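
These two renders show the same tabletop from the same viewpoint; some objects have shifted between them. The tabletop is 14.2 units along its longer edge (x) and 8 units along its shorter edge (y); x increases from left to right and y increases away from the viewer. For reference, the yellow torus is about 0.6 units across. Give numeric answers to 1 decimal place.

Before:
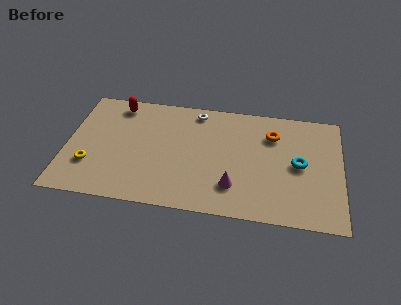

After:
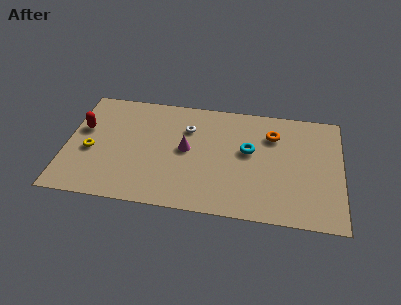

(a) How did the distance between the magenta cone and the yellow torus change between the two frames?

-2.4

The distance was about 7.4 in the first image and 5.0 in the second, so they moved 2.4 units closer together.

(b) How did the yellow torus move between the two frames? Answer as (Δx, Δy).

(0.0, 1.0)

The yellow torus started near (1.3, 2.4) and ended near (1.3, 3.4).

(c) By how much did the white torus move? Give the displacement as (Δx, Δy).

(-0.4, -1.3)

From the two frames, the white torus sits at roughly (6.6, 7.0) before and (6.2, 5.7) after.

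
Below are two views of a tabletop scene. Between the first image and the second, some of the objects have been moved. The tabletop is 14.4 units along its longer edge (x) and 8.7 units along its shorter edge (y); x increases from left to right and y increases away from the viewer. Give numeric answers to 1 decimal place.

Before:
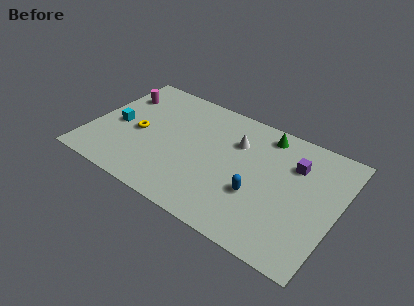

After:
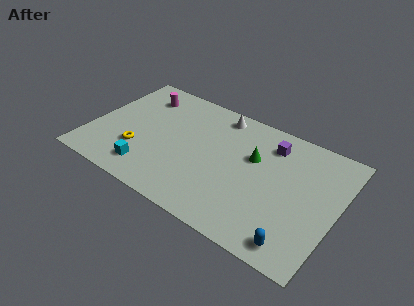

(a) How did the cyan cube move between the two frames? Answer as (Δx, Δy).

(2.3, -2.4)

The cyan cube started near (1.5, 4.0) and ended near (3.8, 1.6).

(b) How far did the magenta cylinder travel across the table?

1.3

The magenta cylinder moved from about (1.2, 6.4) to (2.4, 6.9), a distance of √(1.2² + 0.5²) ≈ 1.3.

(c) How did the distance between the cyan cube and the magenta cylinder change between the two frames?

+3.1

Before: roughly 2.4 units apart; after: 5.5. That's 3.1 units further apart.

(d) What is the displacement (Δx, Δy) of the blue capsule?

(2.6, -2.0)

The blue capsule started near (10.0, 3.1) and ended near (12.6, 1.1).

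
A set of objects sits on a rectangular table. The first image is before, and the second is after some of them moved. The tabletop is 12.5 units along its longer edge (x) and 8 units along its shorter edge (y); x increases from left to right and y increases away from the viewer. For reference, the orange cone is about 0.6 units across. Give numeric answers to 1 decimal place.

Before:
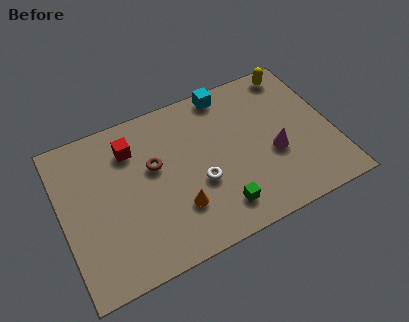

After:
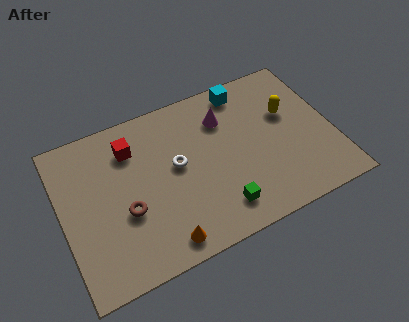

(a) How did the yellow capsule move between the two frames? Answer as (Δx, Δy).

(-0.6, -2.1)

The yellow capsule started near (11.2, 7.1) and ended near (10.6, 5.0).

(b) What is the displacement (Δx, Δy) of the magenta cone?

(-2.0, 2.7)

From the two frames, the magenta cone sits at roughly (9.7, 3.2) before and (7.7, 5.9) after.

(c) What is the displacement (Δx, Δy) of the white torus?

(-0.9, 1.3)

From the two frames, the white torus sits at roughly (6.2, 3.1) before and (5.3, 4.4) after.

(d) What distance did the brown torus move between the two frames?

2.3

From (4.3, 4.8) to (2.8, 3.1), the brown torus covered √(1.5² + 1.7²) ≈ 2.3 units.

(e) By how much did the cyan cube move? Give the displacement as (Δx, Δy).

(0.8, -0.2)

The cyan cube started near (8.0, 7.2) and ended near (8.8, 7.0).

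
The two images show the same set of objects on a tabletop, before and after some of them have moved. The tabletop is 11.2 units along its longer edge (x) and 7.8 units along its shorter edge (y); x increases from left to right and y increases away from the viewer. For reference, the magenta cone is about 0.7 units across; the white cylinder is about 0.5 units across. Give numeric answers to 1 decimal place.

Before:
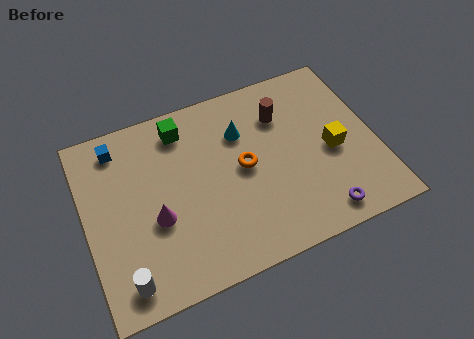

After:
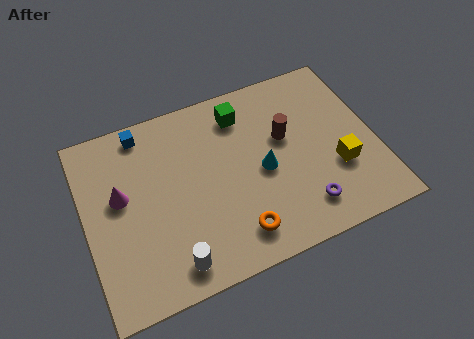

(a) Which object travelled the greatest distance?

the orange torus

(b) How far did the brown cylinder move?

1.0

The brown cylinder moved from about (7.8, 5.7) to (7.8, 4.7), a distance of √(0.0² + 1.0²) ≈ 1.0.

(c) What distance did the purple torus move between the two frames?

0.8

From (8.7, 1.0) to (8.1, 1.5), the purple torus covered √(0.6² + 0.5²) ≈ 0.8 units.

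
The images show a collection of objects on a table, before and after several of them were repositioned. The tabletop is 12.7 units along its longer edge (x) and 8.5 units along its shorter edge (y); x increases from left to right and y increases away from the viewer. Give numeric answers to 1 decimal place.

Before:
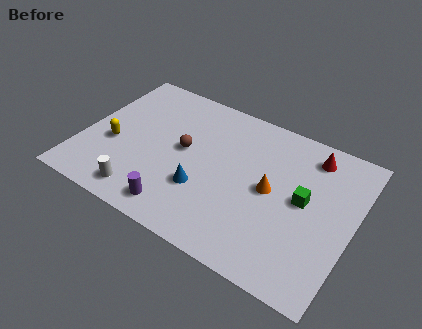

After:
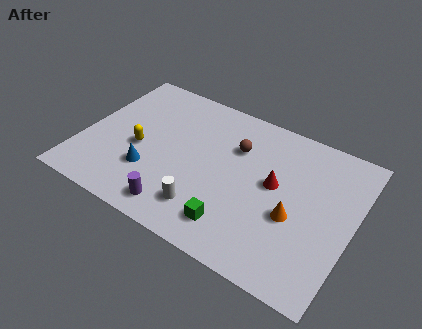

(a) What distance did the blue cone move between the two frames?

2.5

From (5.9, 2.8) to (3.4, 2.6), the blue cone covered √(2.5² + 0.2²) ≈ 2.5 units.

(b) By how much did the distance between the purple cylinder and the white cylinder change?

-0.4

They were about 1.7 units apart before and 1.3 after — 0.4 units closer together.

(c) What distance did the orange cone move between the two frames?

1.5

The orange cone moved from about (8.9, 4.3) to (10.1, 3.4), a distance of √(1.2² + 0.9²) ≈ 1.5.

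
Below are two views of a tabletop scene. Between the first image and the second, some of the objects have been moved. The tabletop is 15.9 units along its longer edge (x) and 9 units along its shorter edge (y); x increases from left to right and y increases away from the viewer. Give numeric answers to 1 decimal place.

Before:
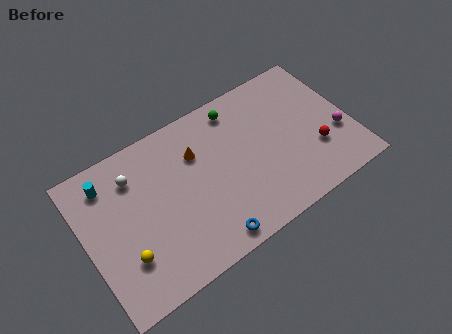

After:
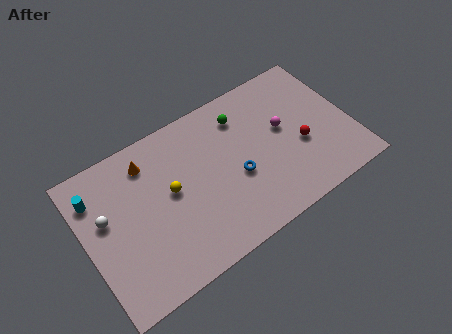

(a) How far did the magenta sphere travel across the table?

3.6

The magenta sphere moved from about (15.0, 3.2) to (12.0, 5.1), a distance of √(3.0² + 1.9²) ≈ 3.6.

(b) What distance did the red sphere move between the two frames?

1.1

The red sphere was near (13.6, 2.9) before and (12.8, 3.6) after, so it travelled √(0.8² + 0.7²) ≈ 1.1 units.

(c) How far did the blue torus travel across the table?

3.5

The blue torus moved from about (6.7, 1.0) to (8.9, 3.7), a distance of √(2.2² + 2.7²) ≈ 3.5.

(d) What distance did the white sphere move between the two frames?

2.4

The white sphere was near (3.2, 6.9) before and (1.3, 5.4) after, so it travelled √(1.9² + 1.5²) ≈ 2.4 units.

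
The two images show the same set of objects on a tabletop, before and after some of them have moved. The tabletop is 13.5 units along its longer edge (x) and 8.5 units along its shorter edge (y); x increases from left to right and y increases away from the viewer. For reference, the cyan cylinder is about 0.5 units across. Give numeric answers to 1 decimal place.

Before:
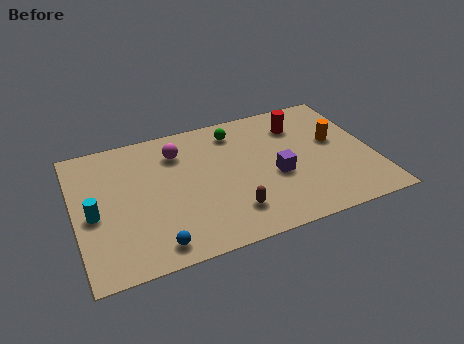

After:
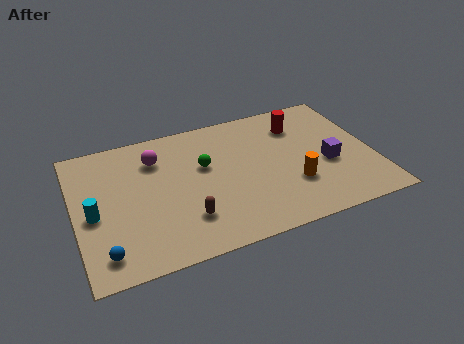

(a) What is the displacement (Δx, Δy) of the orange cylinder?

(-2.2, -2.2)

The orange cylinder started near (11.9, 4.9) and ended near (9.7, 2.7).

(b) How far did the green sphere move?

2.4

The green sphere moved from about (7.5, 7.0) to (5.9, 5.2), a distance of √(1.6² + 1.8²) ≈ 2.4.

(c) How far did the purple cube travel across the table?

2.4

The purple cube was near (9.0, 3.5) before and (11.4, 3.5) after, so it travelled √(2.4² + 0.0²) ≈ 2.4 units.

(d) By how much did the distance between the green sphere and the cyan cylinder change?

-2.1

The distance was about 7.4 in the first image and 5.3 in the second, so they moved 2.1 units closer together.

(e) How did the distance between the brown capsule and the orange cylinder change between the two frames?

-1.0

Before: roughly 5.9 units apart; after: 4.9. That's 1.0 units closer together.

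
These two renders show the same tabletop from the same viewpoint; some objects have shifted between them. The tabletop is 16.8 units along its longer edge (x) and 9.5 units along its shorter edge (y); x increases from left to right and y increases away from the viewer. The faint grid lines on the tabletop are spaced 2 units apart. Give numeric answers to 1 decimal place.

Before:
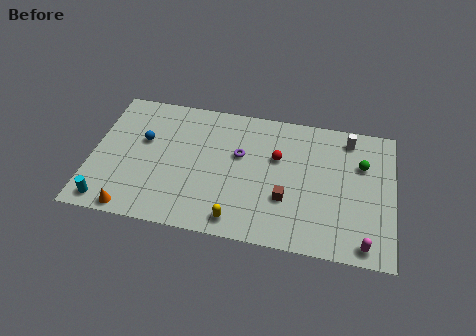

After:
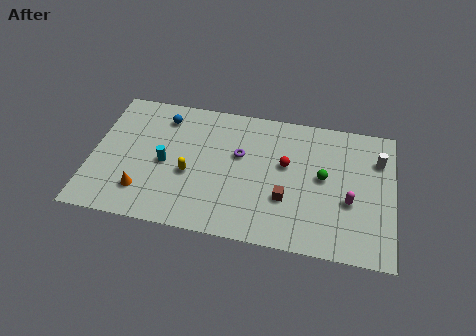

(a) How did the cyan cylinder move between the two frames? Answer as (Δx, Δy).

(3.0, 3.3)

The cyan cylinder was at about (1.1, 1.1) and moved to about (4.1, 4.4).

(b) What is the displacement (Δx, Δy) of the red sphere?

(0.5, -0.4)

The red sphere started near (10.3, 6.0) and ended near (10.8, 5.6).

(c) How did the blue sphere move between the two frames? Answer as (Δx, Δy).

(1.0, 1.9)

The blue sphere was at about (2.8, 5.8) and moved to about (3.8, 7.7).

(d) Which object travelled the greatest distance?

the cyan cylinder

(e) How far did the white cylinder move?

2.1

The white cylinder moved from about (14.2, 8.1) to (15.9, 6.9), a distance of √(1.7² + 1.2²) ≈ 2.1.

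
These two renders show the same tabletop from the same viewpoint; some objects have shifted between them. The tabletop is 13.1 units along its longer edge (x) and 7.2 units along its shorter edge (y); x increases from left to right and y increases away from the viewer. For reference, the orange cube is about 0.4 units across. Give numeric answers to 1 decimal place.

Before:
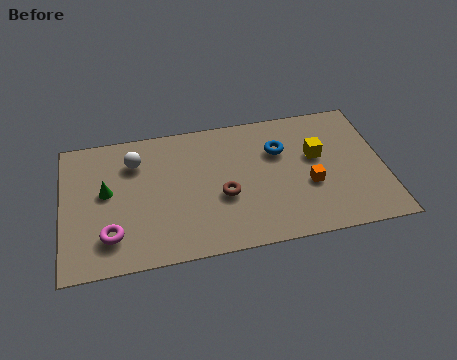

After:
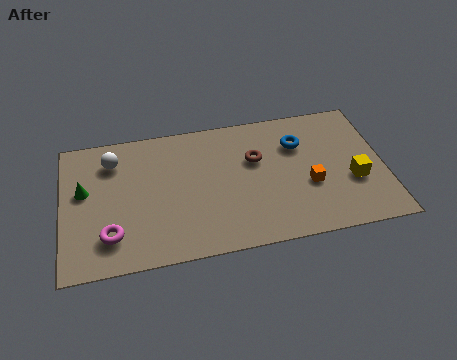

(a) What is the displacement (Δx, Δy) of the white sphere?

(-0.9, 0.2)

The white sphere was at about (3.0, 5.4) and moved to about (2.1, 5.6).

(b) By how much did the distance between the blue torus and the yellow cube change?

+1.6

They were about 1.6 units apart before and 3.2 after — 1.6 units further apart.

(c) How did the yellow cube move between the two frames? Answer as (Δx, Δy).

(1.4, -1.6)

From the two frames, the yellow cube sits at roughly (10.4, 4.3) before and (11.8, 2.7) after.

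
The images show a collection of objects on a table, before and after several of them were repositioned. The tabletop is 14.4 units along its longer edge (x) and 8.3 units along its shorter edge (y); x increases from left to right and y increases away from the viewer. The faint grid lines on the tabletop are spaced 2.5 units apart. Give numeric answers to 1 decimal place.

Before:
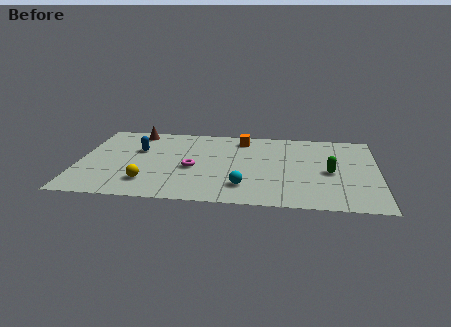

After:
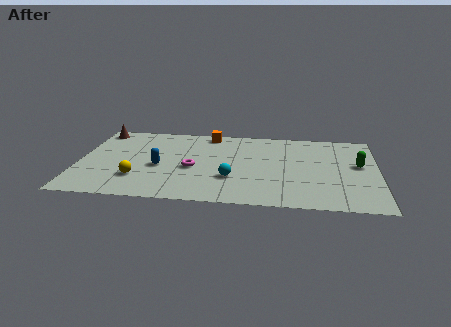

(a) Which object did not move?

the magenta torus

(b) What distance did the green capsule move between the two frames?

1.7

The green capsule was near (12.1, 3.8) before and (13.5, 4.7) after, so it travelled √(1.4² + 0.9²) ≈ 1.7 units.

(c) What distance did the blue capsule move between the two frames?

2.0

The blue capsule was near (2.8, 5.3) before and (3.9, 3.6) after, so it travelled √(1.1² + 1.7²) ≈ 2.0 units.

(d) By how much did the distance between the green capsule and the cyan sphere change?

+1.9

The distance was about 4.5 in the first image and 6.4 in the second, so they moved 1.9 units further apart.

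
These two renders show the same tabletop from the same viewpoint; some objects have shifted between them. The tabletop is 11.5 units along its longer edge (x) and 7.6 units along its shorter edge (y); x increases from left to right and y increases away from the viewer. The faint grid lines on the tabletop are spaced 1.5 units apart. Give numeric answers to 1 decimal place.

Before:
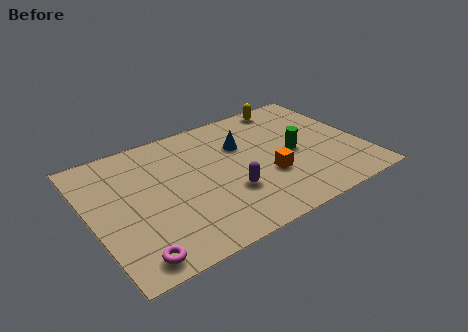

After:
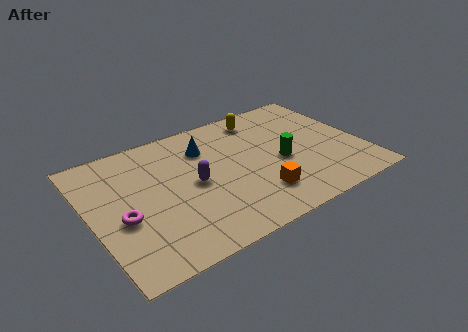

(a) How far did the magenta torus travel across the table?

2.2

The magenta torus was near (1.3, 0.9) before and (1.2, 3.1) after, so it travelled √(0.1² + 2.2²) ≈ 2.2 units.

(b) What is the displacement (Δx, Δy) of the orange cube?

(-0.6, -0.9)

The orange cube was at about (7.3, 2.7) and moved to about (6.7, 1.8).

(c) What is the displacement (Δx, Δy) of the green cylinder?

(-0.6, -0.3)

From the two frames, the green cylinder sits at roughly (8.6, 3.6) before and (8.0, 3.3) after.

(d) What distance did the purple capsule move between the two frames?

1.8

The purple capsule moved from about (5.6, 2.5) to (4.3, 3.7), a distance of √(1.3² + 1.2²) ≈ 1.8.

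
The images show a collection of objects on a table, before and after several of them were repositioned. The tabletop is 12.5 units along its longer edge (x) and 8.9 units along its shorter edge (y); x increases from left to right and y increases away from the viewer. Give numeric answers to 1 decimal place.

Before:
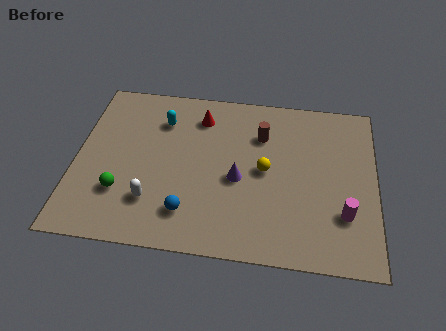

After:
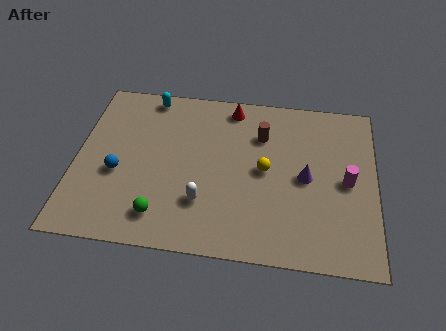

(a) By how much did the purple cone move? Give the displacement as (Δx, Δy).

(2.8, 0.4)

The purple cone was at about (6.8, 3.9) and moved to about (9.6, 4.3).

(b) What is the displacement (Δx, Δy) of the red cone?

(1.3, 0.7)

The red cone was at about (5.1, 7.1) and moved to about (6.4, 7.8).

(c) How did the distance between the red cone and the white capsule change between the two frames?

+0.3

Before: roughly 5.1 units apart; after: 5.4. That's 0.3 units further apart.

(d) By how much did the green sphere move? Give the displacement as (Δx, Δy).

(1.7, -1.0)

The green sphere was at about (2.0, 2.6) and moved to about (3.7, 1.6).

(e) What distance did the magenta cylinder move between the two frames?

1.7

From (11.2, 2.6) to (11.3, 4.3), the magenta cylinder covered √(0.1² + 1.7²) ≈ 1.7 units.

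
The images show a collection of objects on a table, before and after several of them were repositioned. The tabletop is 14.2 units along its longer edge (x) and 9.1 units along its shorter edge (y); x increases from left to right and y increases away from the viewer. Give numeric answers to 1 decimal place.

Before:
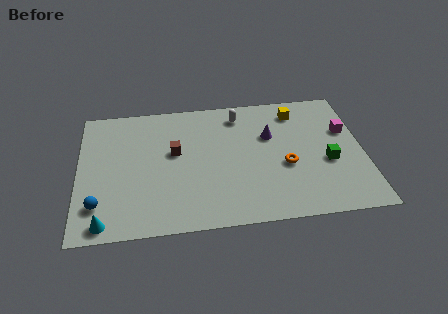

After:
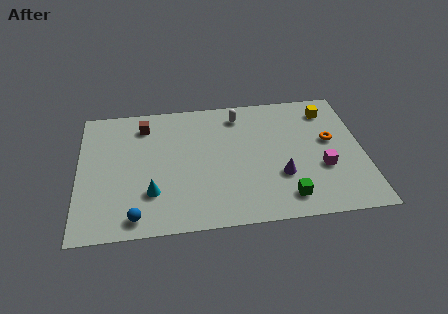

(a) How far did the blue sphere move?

2.1

From (1.0, 2.1) to (2.8, 1.1), the blue sphere covered √(1.8² + 1.0²) ≈ 2.1 units.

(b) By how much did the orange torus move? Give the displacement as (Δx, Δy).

(2.3, 1.5)

The orange torus started near (10.3, 3.7) and ended near (12.6, 5.2).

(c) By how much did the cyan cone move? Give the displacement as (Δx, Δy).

(2.3, 1.7)

The cyan cone started near (1.3, 0.9) and ended near (3.6, 2.6).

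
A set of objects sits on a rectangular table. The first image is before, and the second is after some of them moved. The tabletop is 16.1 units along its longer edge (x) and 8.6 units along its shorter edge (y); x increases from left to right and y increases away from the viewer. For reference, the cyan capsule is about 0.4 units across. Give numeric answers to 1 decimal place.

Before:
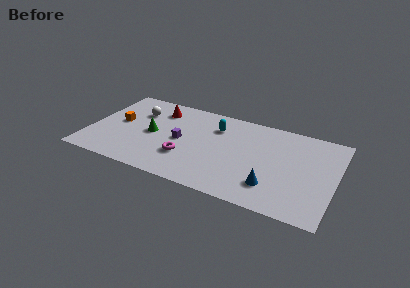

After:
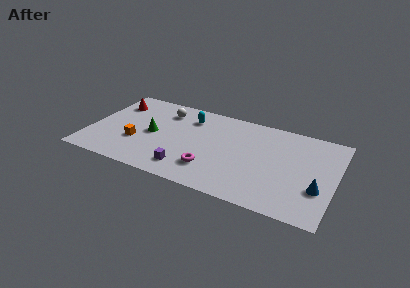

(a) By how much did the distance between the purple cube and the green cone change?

+1.8

They were about 1.9 units apart before and 3.7 after — 1.8 units further apart.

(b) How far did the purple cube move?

2.7

The purple cube was near (6.0, 4.2) before and (6.7, 1.6) after, so it travelled √(0.7² + 2.6²) ≈ 2.7 units.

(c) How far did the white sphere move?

1.8

From (2.9, 6.1) to (4.6, 6.8), the white sphere covered √(1.7² + 0.7²) ≈ 1.8 units.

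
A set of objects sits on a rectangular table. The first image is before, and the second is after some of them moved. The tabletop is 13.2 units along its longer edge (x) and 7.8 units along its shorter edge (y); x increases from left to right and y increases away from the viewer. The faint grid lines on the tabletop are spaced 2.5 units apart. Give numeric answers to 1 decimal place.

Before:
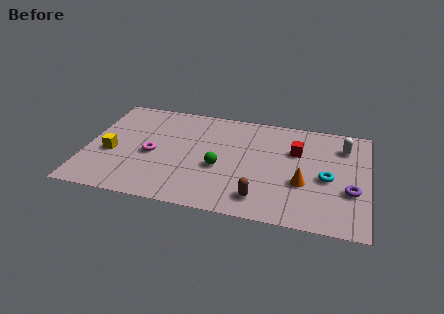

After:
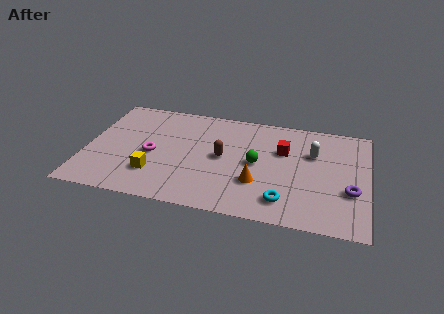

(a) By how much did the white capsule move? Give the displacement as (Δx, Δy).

(-1.4, -0.8)

The white capsule was at about (12.0, 6.0) and moved to about (10.6, 5.2).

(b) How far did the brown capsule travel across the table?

3.2

From (8.3, 1.4) to (6.4, 4.0), the brown capsule covered √(1.9² + 2.6²) ≈ 3.2 units.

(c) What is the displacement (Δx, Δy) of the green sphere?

(1.7, 0.7)

From the two frames, the green sphere sits at roughly (6.3, 3.2) before and (8.0, 3.9) after.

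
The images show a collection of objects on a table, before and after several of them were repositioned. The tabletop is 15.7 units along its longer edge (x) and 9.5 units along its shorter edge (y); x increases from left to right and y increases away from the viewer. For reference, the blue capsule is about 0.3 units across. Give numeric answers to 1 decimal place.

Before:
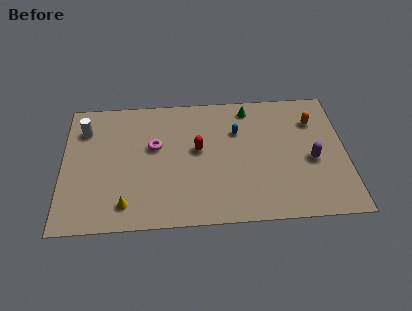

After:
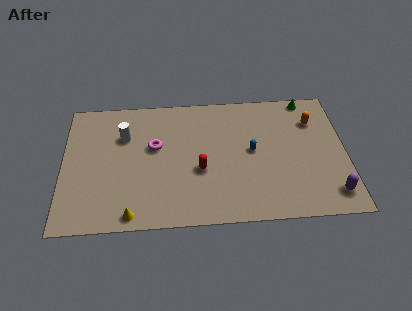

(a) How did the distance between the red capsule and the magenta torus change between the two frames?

+0.7

The distance was about 2.4 in the first image and 3.1 in the second, so they moved 0.7 units further apart.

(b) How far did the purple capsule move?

2.7

The purple capsule was near (13.8, 4.1) before and (14.8, 1.6) after, so it travelled √(1.0² + 2.5²) ≈ 2.7 units.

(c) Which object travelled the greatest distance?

the green cone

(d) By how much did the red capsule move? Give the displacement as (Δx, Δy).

(0.1, -1.5)

The red capsule was at about (7.5, 5.3) and moved to about (7.6, 3.8).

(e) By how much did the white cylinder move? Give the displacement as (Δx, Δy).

(2.2, -0.6)

From the two frames, the white cylinder sits at roughly (1.2, 7.2) before and (3.4, 6.6) after.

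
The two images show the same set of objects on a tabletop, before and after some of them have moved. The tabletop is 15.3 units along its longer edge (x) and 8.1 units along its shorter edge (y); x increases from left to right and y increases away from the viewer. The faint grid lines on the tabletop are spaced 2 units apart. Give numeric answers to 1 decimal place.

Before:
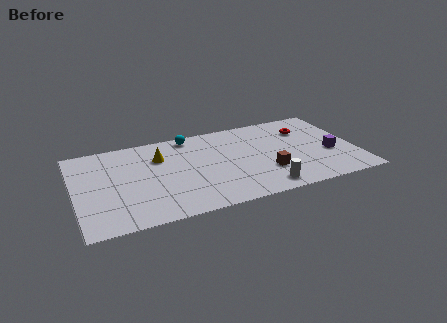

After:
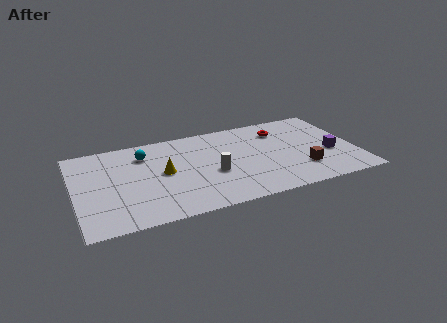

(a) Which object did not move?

the purple cube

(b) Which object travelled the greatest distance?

the white cylinder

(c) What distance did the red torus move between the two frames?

1.4

From (12.8, 5.9) to (11.4, 6.2), the red torus covered √(1.4² + 0.3²) ≈ 1.4 units.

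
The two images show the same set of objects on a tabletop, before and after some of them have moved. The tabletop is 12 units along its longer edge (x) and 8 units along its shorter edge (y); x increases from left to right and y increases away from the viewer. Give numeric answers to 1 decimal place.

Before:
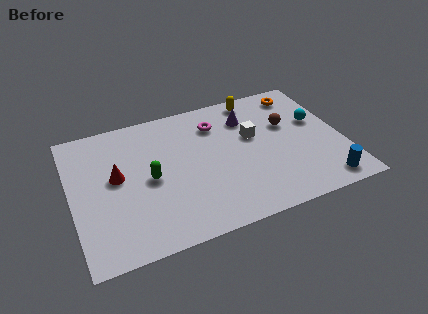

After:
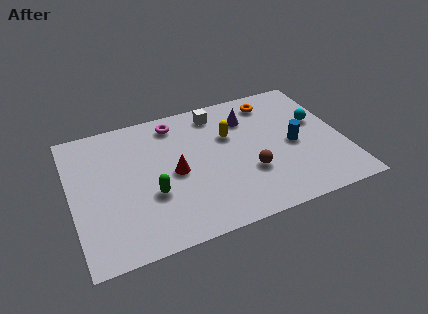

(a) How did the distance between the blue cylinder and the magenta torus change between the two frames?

-0.7

They were about 6.6 units apart before and 5.9 after — 0.7 units closer together.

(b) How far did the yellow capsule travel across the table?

2.4

The yellow capsule was near (8.5, 7.1) before and (7.1, 5.2) after, so it travelled √(1.4² + 1.9²) ≈ 2.4 units.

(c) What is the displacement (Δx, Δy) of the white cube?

(-1.4, 2.0)

From the two frames, the white cube sits at roughly (8.1, 4.8) before and (6.7, 6.8) after.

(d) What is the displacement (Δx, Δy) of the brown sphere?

(-2.0, -2.3)

The brown sphere was at about (9.7, 5.0) and moved to about (7.7, 2.7).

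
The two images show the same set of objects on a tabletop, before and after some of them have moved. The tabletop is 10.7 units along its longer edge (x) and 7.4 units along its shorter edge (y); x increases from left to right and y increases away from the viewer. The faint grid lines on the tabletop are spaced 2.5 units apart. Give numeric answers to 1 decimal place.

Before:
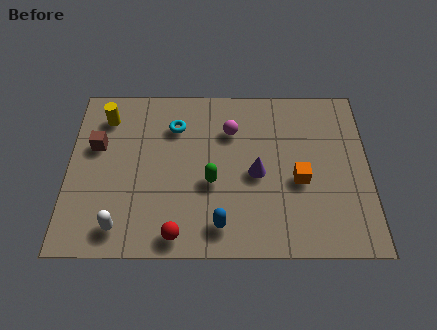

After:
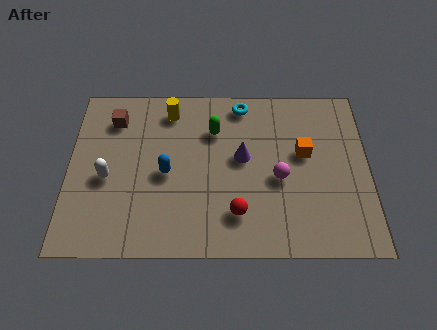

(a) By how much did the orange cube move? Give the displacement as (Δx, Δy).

(0.2, 1.2)

From the two frames, the orange cube sits at roughly (8.2, 3.1) before and (8.4, 4.3) after.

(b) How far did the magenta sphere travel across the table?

2.7

From (5.8, 5.3) to (7.5, 3.2), the magenta sphere covered √(1.7² + 2.1²) ≈ 2.7 units.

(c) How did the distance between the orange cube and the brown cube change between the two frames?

-0.4

They were about 7.4 units apart before and 7.0 after — 0.4 units closer together.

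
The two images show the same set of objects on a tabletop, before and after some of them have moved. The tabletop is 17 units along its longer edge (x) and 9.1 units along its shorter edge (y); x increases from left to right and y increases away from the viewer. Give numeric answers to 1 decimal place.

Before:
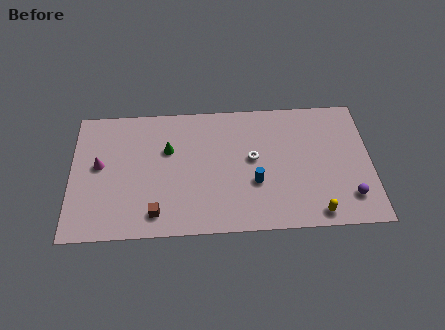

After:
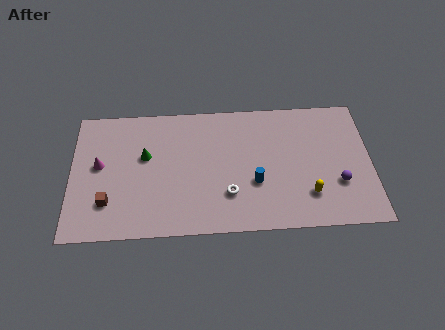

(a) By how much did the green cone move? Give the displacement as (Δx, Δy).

(-1.3, -0.4)

The green cone was at about (5.5, 5.9) and moved to about (4.2, 5.5).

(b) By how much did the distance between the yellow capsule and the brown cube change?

+2.3

Before: roughly 9.0 units apart; after: 11.3. That's 2.3 units further apart.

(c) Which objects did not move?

the magenta cone and the blue cylinder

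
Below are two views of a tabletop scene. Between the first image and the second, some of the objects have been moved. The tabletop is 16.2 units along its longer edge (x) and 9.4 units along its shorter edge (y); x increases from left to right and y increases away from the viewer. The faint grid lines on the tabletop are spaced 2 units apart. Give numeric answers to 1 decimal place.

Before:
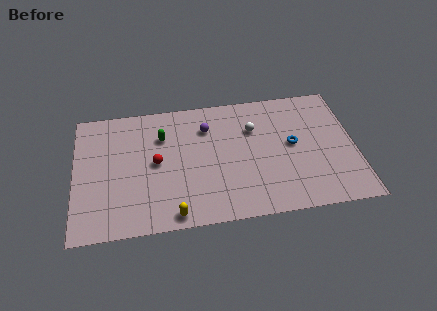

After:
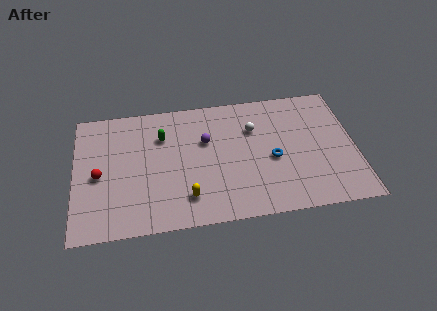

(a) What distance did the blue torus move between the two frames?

1.5

The blue torus was near (12.6, 5.0) before and (11.4, 4.1) after, so it travelled √(1.2² + 0.9²) ≈ 1.5 units.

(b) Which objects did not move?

the green capsule and the white sphere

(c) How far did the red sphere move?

3.3

The red sphere moved from about (4.7, 4.8) to (1.4, 4.3), a distance of √(3.3² + 0.5²) ≈ 3.3.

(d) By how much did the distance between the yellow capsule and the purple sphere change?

-2.3

Before: roughly 6.5 units apart; after: 4.2. That's 2.3 units closer together.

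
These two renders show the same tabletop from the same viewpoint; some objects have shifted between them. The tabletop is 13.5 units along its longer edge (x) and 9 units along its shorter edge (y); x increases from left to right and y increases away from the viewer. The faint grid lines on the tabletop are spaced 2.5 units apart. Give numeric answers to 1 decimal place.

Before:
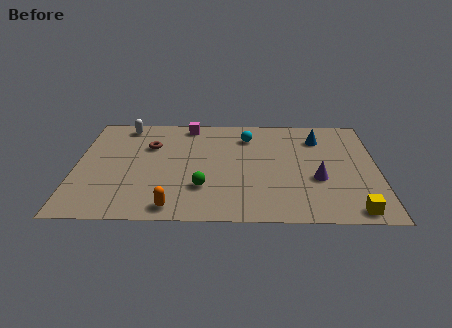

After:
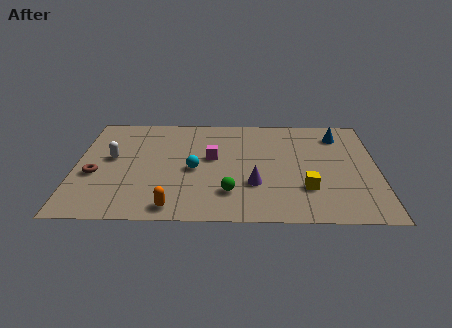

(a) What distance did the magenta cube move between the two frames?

3.1

The magenta cube was near (5.0, 8.0) before and (6.1, 5.1) after, so it travelled √(1.1² + 2.9²) ≈ 3.1 units.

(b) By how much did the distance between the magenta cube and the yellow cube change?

-5.3

They were about 10.2 units apart before and 4.9 after — 5.3 units closer together.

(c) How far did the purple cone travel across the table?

2.8

The purple cone moved from about (10.8, 3.4) to (8.0, 2.9), a distance of √(2.8² + 0.5²) ≈ 2.8.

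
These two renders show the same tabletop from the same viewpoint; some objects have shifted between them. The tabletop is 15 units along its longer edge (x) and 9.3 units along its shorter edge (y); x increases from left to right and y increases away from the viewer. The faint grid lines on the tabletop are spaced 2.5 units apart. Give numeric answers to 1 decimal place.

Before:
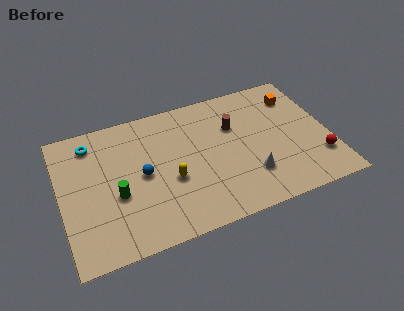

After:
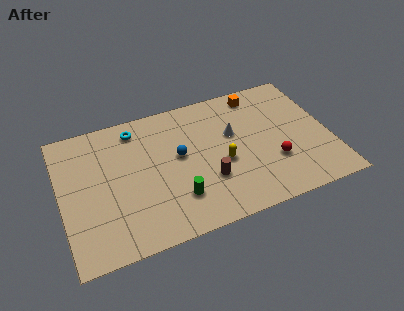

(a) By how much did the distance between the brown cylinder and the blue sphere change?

-2.9

Before: roughly 5.5 units apart; after: 2.6. That's 2.9 units closer together.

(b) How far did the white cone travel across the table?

3.3

The white cone was near (10.3, 2.5) before and (9.7, 5.7) after, so it travelled √(0.6² + 3.2²) ≈ 3.3 units.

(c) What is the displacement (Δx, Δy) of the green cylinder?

(3.2, -1.3)

The green cylinder was at about (3.0, 3.7) and moved to about (6.2, 2.4).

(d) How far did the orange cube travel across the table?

2.3

From (13.5, 7.2) to (11.4, 8.1), the orange cube covered √(2.1² + 0.9²) ≈ 2.3 units.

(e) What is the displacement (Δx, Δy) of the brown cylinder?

(-1.8, -3.2)

The brown cylinder was at about (9.8, 6.2) and moved to about (8.0, 3.0).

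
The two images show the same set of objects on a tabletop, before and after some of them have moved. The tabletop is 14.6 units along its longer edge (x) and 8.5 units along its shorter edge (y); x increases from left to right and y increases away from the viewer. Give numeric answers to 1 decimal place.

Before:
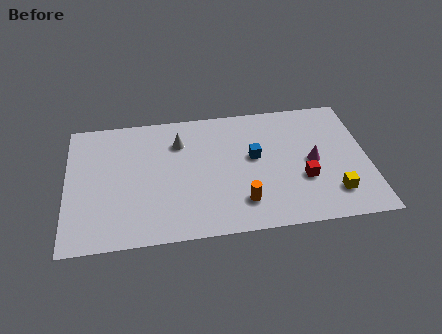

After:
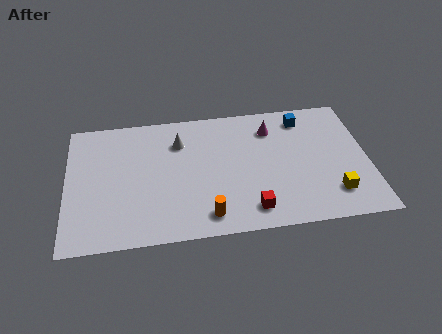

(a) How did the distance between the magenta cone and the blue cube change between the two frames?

-1.2

Before: roughly 2.9 units apart; after: 1.7. That's 1.2 units closer together.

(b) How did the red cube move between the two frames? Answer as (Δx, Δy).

(-2.6, -1.6)

From the two frames, the red cube sits at roughly (11.4, 3.0) before and (8.8, 1.4) after.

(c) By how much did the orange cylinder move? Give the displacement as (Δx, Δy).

(-1.7, -0.6)

From the two frames, the orange cylinder sits at roughly (8.4, 1.9) before and (6.7, 1.3) after.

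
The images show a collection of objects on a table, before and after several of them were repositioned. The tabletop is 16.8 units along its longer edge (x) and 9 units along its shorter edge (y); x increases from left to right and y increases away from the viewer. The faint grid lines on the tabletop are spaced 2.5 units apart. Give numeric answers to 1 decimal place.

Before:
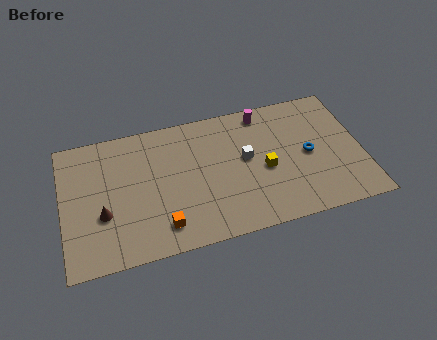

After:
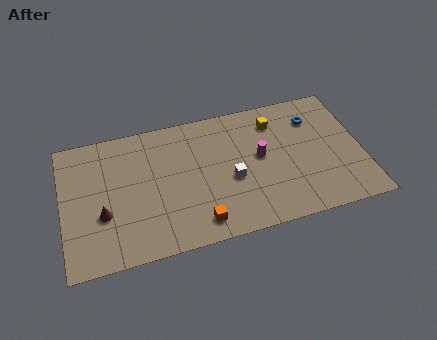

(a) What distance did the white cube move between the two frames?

1.5

From (10.3, 5.0) to (9.4, 3.8), the white cube covered √(0.9² + 1.2²) ≈ 1.5 units.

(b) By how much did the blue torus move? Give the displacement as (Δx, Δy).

(0.5, 2.4)

The blue torus started near (13.8, 4.4) and ended near (14.3, 6.8).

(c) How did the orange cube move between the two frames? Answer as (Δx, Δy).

(2.0, -0.3)

From the two frames, the orange cube sits at roughly (5.4, 1.7) before and (7.4, 1.4) after.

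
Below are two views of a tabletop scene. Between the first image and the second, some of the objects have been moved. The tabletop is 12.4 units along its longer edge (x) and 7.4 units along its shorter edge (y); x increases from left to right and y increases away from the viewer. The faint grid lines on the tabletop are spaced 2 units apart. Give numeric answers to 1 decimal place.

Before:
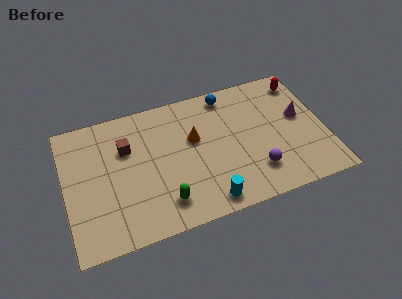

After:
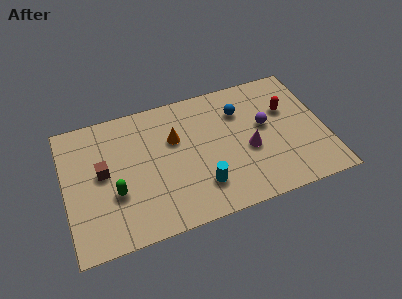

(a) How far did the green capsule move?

2.5

The green capsule moved from about (4.5, 1.5) to (2.3, 2.7), a distance of √(2.2² + 1.2²) ≈ 2.5.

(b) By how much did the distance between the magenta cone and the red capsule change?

+0.6

Before: roughly 2.0 units apart; after: 2.6. That's 0.6 units further apart.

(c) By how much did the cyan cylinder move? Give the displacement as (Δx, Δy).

(-0.2, 0.9)

The cyan cylinder was at about (6.5, 0.9) and moved to about (6.3, 1.8).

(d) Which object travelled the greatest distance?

the magenta cone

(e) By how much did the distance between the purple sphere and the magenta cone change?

-2.0

Before: roughly 3.4 units apart; after: 1.4. That's 2.0 units closer together.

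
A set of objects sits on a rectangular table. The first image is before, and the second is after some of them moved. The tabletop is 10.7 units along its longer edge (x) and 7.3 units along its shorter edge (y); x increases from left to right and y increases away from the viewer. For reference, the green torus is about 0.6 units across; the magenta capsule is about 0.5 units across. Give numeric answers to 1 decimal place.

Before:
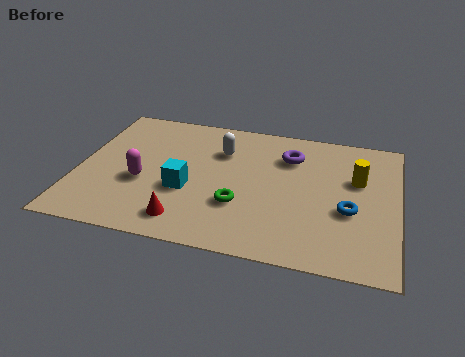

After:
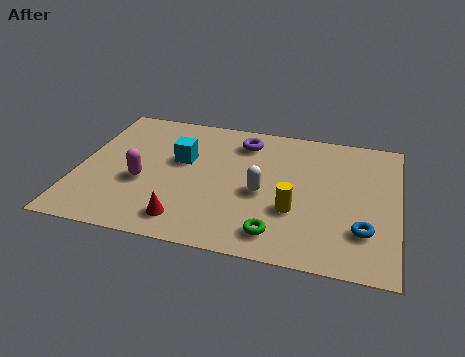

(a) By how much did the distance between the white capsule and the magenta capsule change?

+0.6

The distance was about 3.4 in the first image and 4.0 in the second, so they moved 0.6 units further apart.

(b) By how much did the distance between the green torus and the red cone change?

+0.9

The distance was about 2.1 in the first image and 3.0 in the second, so they moved 0.9 units further apart.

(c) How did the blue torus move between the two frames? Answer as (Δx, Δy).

(0.5, -0.9)

The blue torus started near (9.1, 2.9) and ended near (9.6, 2.0).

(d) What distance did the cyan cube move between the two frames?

1.6

The cyan cube moved from about (3.7, 2.8) to (3.4, 4.4), a distance of √(0.3² + 1.6²) ≈ 1.6.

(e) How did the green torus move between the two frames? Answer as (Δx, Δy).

(1.3, -1.2)

The green torus started near (5.5, 2.4) and ended near (6.8, 1.2).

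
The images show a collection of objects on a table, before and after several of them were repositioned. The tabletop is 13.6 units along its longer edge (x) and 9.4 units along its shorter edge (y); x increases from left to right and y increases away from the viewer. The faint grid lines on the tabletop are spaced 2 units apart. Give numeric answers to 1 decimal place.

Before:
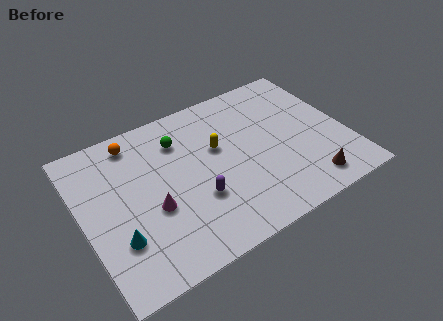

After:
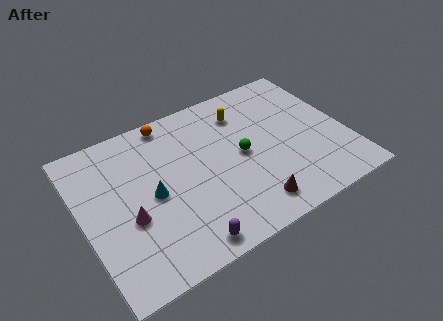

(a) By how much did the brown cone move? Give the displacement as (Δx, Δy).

(-3.0, 0.1)

From the two frames, the brown cone sits at roughly (11.1, 1.4) before and (8.1, 1.5) after.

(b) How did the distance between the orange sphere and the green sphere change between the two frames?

+2.6

They were about 2.4 units apart before and 5.0 after — 2.6 units further apart.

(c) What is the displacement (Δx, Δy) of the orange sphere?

(1.9, 0.4)

The orange sphere was at about (3.1, 8.1) and moved to about (5.0, 8.5).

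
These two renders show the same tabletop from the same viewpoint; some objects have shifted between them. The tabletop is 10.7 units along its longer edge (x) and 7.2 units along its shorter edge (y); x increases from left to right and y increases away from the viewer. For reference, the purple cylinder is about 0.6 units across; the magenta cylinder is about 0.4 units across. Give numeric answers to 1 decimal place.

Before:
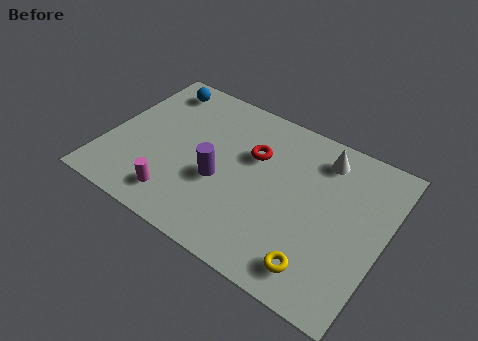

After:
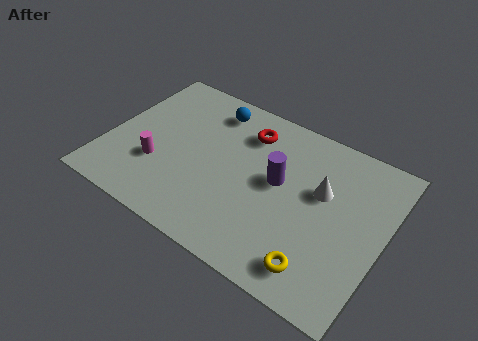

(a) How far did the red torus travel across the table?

1.0

The red torus was near (5.5, 4.7) before and (5.1, 5.6) after, so it travelled √(0.4² + 0.9²) ≈ 1.0 units.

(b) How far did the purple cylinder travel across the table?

2.4

From (4.5, 2.9) to (6.6, 4.0), the purple cylinder covered √(2.1² + 1.1²) ≈ 2.4 units.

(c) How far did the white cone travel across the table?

1.5

The white cone moved from about (8.0, 5.9) to (8.2, 4.4), a distance of √(0.2² + 1.5²) ≈ 1.5.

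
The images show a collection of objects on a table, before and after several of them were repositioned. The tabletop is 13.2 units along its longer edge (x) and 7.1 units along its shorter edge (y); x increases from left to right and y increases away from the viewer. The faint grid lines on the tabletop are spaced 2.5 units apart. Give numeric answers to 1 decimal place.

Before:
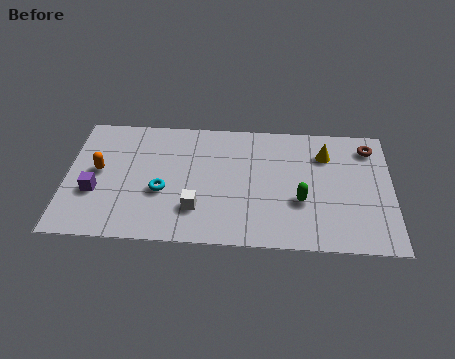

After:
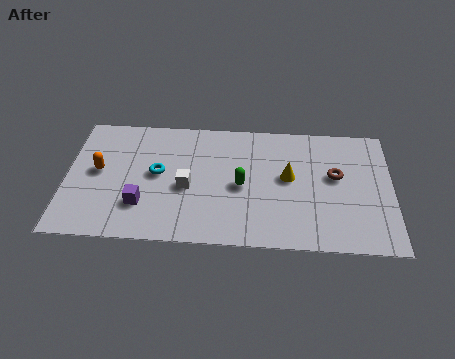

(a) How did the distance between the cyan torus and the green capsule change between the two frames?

-2.2

They were about 5.6 units apart before and 3.4 after — 2.2 units closer together.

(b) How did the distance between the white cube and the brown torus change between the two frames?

-1.9

Before: roughly 8.0 units apart; after: 6.1. That's 1.9 units closer together.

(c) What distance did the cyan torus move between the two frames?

1.0

The cyan torus moved from about (3.9, 2.8) to (3.7, 3.8), a distance of √(0.2² + 1.0²) ≈ 1.0.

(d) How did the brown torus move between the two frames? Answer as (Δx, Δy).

(-1.4, -1.7)

The brown torus started near (12.3, 5.8) and ended near (10.9, 4.1).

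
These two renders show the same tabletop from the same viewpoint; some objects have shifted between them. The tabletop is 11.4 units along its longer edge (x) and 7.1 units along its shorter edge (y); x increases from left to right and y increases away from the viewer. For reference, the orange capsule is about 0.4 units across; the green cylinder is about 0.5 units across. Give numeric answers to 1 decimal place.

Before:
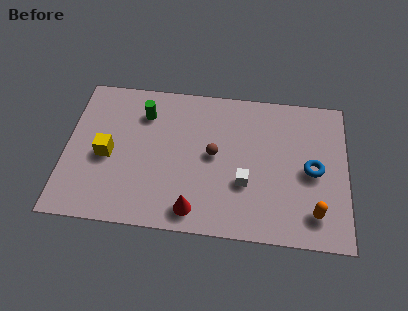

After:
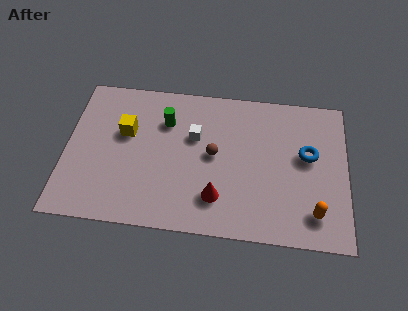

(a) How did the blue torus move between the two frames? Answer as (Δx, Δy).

(-0.2, 0.7)

The blue torus started near (10.0, 3.4) and ended near (9.8, 4.1).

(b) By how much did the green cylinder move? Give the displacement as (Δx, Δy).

(0.9, -0.3)

The green cylinder started near (3.1, 5.4) and ended near (4.0, 5.1).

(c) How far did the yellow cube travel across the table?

1.4

The yellow cube was near (1.7, 3.2) before and (2.4, 4.4) after, so it travelled √(0.7² + 1.2²) ≈ 1.4 units.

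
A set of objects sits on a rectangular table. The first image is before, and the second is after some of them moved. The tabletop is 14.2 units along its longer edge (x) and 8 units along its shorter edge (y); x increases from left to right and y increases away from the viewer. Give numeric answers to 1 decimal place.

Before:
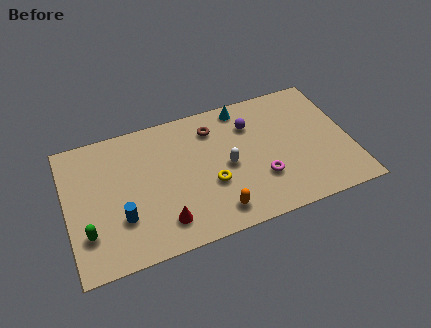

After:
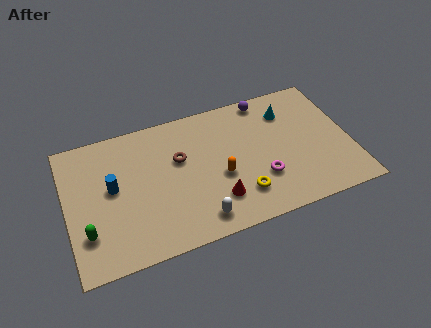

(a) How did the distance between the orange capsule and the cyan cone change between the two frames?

-1.5

Before: roughly 6.1 units apart; after: 4.6. That's 1.5 units closer together.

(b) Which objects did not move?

the green capsule and the magenta torus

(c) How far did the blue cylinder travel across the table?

1.9

The blue cylinder moved from about (2.6, 2.5) to (2.3, 4.4), a distance of √(0.3² + 1.9²) ≈ 1.9.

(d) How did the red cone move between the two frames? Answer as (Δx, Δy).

(2.7, 0.4)

The red cone started near (4.6, 1.6) and ended near (7.3, 2.0).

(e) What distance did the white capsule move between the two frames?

3.1

The white capsule was near (8.0, 3.8) before and (6.3, 1.2) after, so it travelled √(1.7² + 2.6²) ≈ 3.1 units.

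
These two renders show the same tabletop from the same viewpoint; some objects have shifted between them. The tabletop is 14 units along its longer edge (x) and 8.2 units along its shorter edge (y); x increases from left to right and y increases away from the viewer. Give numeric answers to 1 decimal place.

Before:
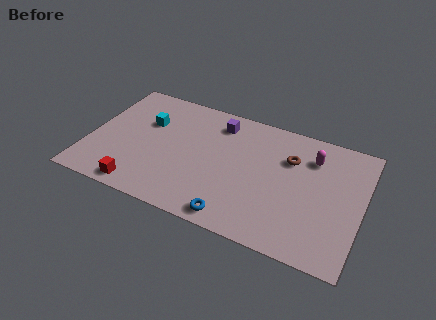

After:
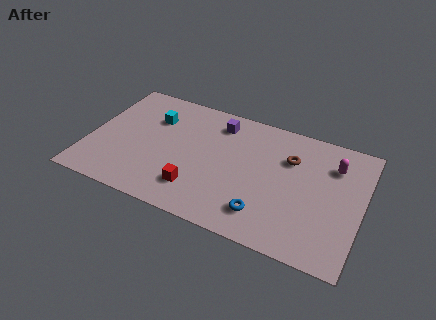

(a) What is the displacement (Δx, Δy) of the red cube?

(2.8, 1.0)

The red cube started near (3.0, 0.9) and ended near (5.8, 1.9).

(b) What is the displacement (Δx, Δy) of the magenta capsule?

(1.1, -0.1)

The magenta capsule was at about (11.3, 6.2) and moved to about (12.4, 6.1).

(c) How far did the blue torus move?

1.6

From (7.9, 0.9) to (9.3, 1.7), the blue torus covered √(1.4² + 0.8²) ≈ 1.6 units.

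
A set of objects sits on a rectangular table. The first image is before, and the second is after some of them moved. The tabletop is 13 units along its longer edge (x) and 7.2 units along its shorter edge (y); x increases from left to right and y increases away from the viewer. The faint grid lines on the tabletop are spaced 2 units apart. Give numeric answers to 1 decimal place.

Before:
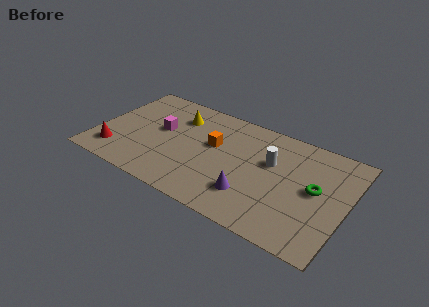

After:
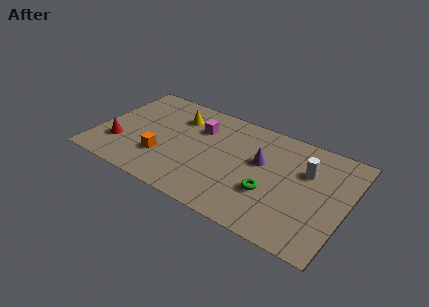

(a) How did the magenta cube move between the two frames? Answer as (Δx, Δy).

(1.9, 1.0)

The magenta cube was at about (3.2, 4.1) and moved to about (5.1, 5.1).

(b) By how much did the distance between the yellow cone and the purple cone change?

-0.9

The distance was about 5.6 in the first image and 4.7 in the second, so they moved 0.9 units closer together.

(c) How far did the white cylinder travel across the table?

1.8

From (9.0, 4.5) to (10.8, 4.8), the white cylinder covered √(1.8² + 0.3²) ≈ 1.8 units.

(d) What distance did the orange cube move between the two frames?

3.2

The orange cube moved from about (6.0, 4.3) to (3.6, 2.2), a distance of √(2.4² + 2.1²) ≈ 3.2.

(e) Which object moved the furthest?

the orange cube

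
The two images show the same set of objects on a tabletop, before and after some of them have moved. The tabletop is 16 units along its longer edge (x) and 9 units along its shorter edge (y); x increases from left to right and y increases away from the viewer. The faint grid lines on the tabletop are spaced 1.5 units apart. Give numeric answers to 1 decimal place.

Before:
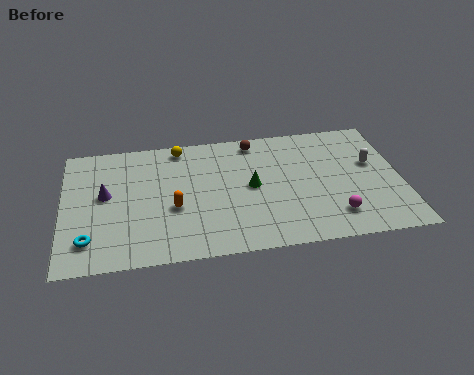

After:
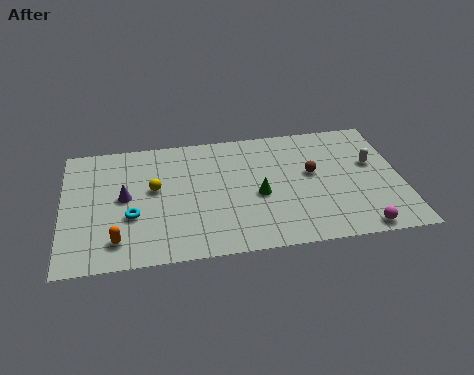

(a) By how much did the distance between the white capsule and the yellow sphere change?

+0.9

They were about 9.5 units apart before and 10.4 after — 0.9 units further apart.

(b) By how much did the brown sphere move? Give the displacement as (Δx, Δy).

(2.6, -2.8)

The brown sphere started near (9.2, 7.9) and ended near (11.8, 5.1).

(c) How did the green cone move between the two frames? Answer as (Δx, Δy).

(0.3, -0.7)

The green cone started near (8.9, 4.6) and ended near (9.2, 3.9).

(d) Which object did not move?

the white capsule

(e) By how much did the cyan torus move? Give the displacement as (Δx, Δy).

(2.0, 1.4)

The cyan torus started near (1.2, 1.9) and ended near (3.2, 3.3).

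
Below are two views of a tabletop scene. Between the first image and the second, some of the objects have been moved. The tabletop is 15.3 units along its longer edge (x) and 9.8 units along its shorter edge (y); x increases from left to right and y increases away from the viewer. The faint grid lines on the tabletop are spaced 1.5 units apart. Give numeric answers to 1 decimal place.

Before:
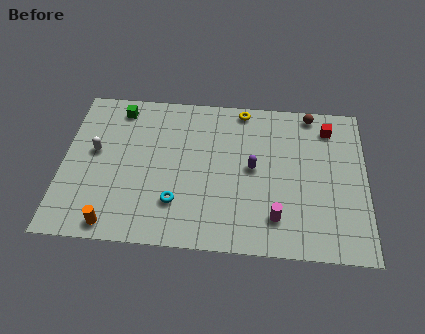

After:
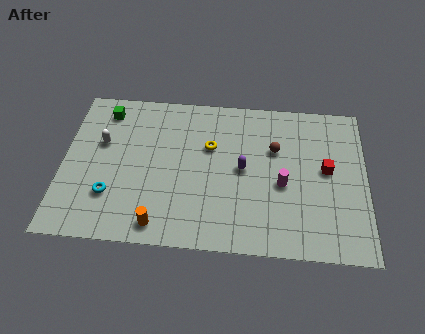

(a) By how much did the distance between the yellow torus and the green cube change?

-0.6

Before: roughly 6.3 units apart; after: 5.7. That's 0.6 units closer together.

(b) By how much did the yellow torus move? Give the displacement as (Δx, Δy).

(-1.6, -2.6)

From the two frames, the yellow torus sits at roughly (9.0, 8.9) before and (7.4, 6.3) after.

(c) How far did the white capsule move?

0.7

From (1.6, 5.5) to (1.9, 6.1), the white capsule covered √(0.3² + 0.6²) ≈ 0.7 units.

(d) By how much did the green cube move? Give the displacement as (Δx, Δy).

(-0.7, -0.2)

From the two frames, the green cube sits at roughly (2.7, 8.4) before and (2.0, 8.2) after.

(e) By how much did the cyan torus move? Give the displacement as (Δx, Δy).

(-3.3, 0.2)

The cyan torus was at about (5.8, 2.6) and moved to about (2.5, 2.8).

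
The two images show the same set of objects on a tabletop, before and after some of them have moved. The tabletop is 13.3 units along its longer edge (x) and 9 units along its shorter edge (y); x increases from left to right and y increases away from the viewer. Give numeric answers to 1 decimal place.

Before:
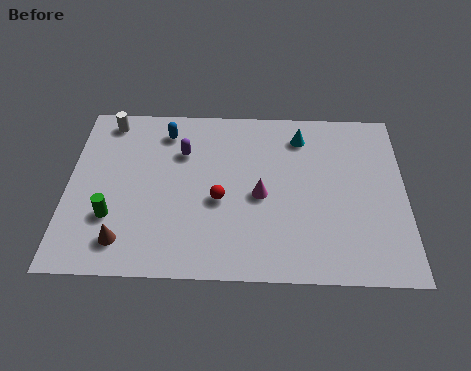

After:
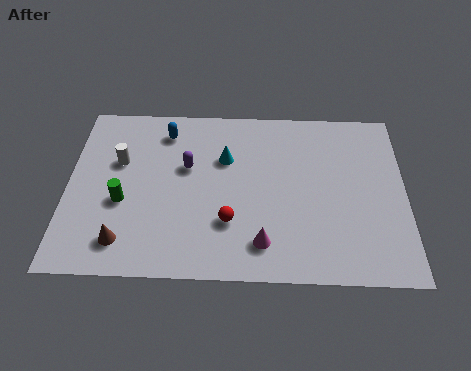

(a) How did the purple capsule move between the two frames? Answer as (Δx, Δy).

(0.2, -0.8)

The purple capsule started near (4.5, 6.3) and ended near (4.7, 5.5).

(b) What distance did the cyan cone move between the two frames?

3.3

The cyan cone moved from about (9.2, 7.3) to (6.2, 6.0), a distance of √(3.0² + 1.3²) ≈ 3.3.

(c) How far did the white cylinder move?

2.3

The white cylinder moved from about (1.5, 7.9) to (2.0, 5.7), a distance of √(0.5² + 2.2²) ≈ 2.3.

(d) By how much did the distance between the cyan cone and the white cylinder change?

-3.5

Before: roughly 7.7 units apart; after: 4.2. That's 3.5 units closer together.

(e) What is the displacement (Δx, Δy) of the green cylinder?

(0.4, 0.8)

The green cylinder started near (1.8, 2.8) and ended near (2.2, 3.6).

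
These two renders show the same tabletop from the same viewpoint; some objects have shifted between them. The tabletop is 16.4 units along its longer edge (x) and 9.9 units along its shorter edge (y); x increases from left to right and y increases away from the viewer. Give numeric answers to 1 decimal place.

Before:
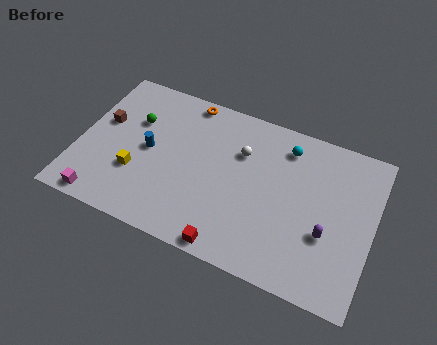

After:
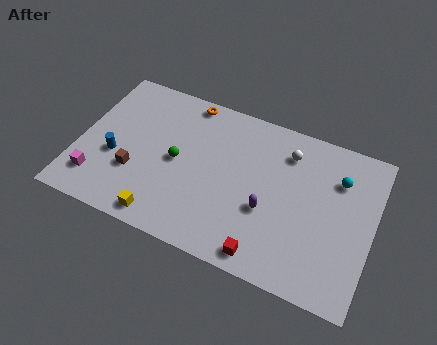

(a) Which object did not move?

the orange torus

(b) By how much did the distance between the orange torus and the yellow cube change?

+1.8

They were about 6.1 units apart before and 7.9 after — 1.8 units further apart.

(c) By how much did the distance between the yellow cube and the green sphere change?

+0.5

They were about 3.3 units apart before and 3.8 after — 0.5 units further apart.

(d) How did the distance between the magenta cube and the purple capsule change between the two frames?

-2.9

They were about 12.5 units apart before and 9.6 after — 2.9 units closer together.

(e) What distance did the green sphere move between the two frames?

3.1

The green sphere moved from about (2.9, 6.6) to (5.5, 4.9), a distance of √(2.6² + 1.7²) ≈ 3.1.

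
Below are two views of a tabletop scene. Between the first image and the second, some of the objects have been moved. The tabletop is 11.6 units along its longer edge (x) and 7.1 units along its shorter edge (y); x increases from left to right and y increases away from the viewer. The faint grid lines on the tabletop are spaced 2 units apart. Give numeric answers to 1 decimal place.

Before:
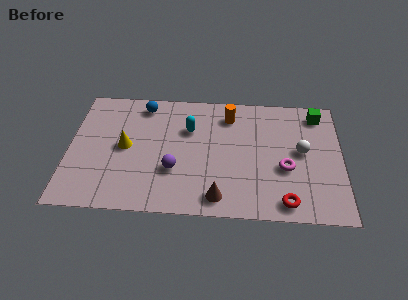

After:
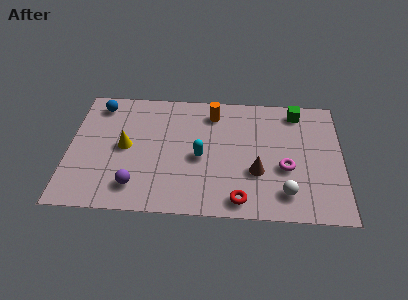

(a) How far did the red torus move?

1.9

From (9.2, 0.9) to (7.3, 0.9), the red torus covered √(1.9² + 0.0²) ≈ 1.9 units.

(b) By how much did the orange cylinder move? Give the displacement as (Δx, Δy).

(-0.7, 0.1)

From the two frames, the orange cylinder sits at roughly (6.8, 5.7) before and (6.1, 5.8) after.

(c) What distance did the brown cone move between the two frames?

2.2

The brown cone was near (6.4, 1.0) before and (8.0, 2.5) after, so it travelled √(1.6² + 1.5²) ≈ 2.2 units.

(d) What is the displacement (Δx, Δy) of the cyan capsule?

(0.5, -1.6)

From the two frames, the cyan capsule sits at roughly (5.1, 4.8) before and (5.6, 3.2) after.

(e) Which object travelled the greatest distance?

the white sphere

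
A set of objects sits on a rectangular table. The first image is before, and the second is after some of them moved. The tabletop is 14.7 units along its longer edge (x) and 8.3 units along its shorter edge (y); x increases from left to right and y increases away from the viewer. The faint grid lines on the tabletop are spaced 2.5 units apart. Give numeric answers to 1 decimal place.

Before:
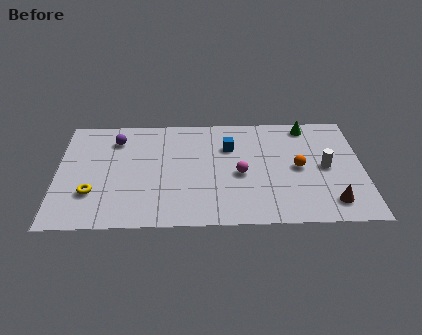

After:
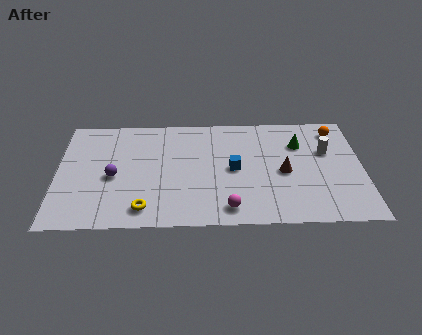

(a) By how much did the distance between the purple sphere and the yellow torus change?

-1.3

They were about 4.1 units apart before and 2.8 after — 1.3 units closer together.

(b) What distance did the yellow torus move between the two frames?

2.8

The yellow torus moved from about (1.7, 2.5) to (4.2, 1.3), a distance of √(2.5² + 1.2²) ≈ 2.8.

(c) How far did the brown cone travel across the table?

3.2

The brown cone moved from about (13.1, 1.5) to (10.9, 3.8), a distance of √(2.2² + 2.3²) ≈ 3.2.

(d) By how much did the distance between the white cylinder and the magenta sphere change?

+2.2

Before: roughly 4.1 units apart; after: 6.3. That's 2.2 units further apart.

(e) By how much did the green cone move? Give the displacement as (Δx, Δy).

(-0.4, -1.4)

The green cone was at about (12.1, 7.3) and moved to about (11.7, 5.9).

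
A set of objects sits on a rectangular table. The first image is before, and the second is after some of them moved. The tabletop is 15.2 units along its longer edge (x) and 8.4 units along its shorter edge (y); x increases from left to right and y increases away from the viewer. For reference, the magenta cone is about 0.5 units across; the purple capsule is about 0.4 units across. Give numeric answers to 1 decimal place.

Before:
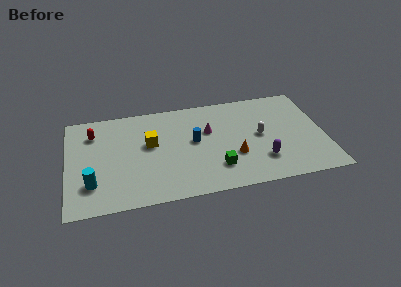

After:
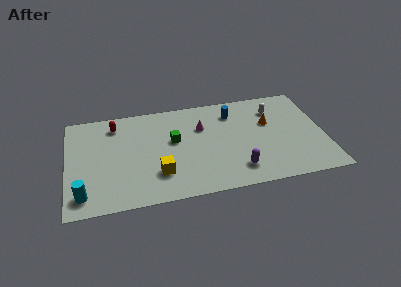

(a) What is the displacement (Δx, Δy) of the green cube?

(-2.4, 2.8)

The green cube started near (8.7, 2.1) and ended near (6.3, 4.9).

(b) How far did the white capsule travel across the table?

2.3

From (11.4, 4.3) to (12.4, 6.4), the white capsule covered √(1.0² + 2.1²) ≈ 2.3 units.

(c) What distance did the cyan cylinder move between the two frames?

0.9

The cyan cylinder was near (1.4, 2.2) before and (0.9, 1.4) after, so it travelled √(0.5² + 0.8²) ≈ 0.9 units.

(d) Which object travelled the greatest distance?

the green cube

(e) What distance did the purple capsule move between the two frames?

1.6

From (11.4, 2.2) to (9.9, 1.7), the purple capsule covered √(1.5² + 0.5²) ≈ 1.6 units.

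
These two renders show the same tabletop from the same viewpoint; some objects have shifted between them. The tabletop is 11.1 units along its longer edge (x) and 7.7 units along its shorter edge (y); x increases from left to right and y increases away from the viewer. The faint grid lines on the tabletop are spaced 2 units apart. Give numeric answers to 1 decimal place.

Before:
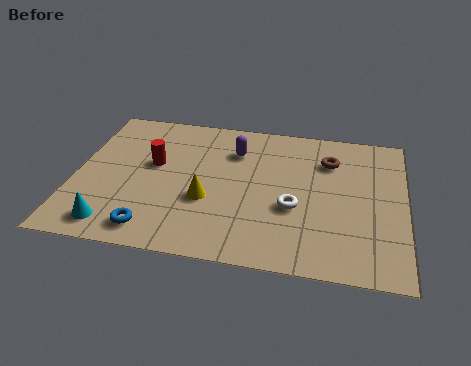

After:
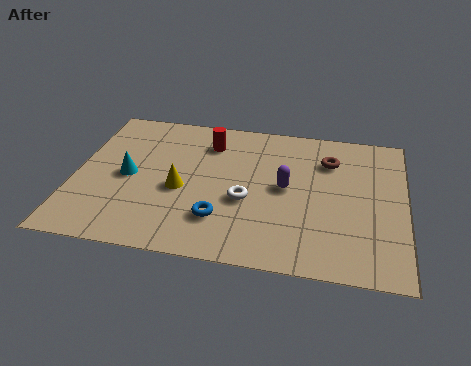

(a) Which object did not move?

the brown torus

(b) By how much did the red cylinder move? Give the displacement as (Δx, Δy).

(1.8, 1.5)

The red cylinder was at about (2.6, 4.5) and moved to about (4.4, 6.0).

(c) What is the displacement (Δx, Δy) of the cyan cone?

(0.3, 2.6)

The cyan cone started near (1.5, 1.1) and ended near (1.8, 3.7).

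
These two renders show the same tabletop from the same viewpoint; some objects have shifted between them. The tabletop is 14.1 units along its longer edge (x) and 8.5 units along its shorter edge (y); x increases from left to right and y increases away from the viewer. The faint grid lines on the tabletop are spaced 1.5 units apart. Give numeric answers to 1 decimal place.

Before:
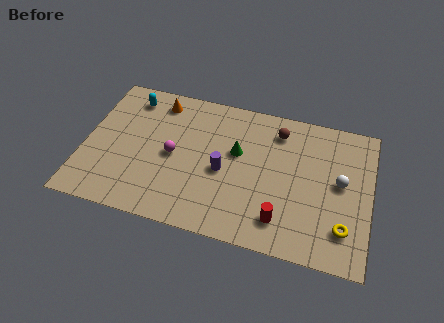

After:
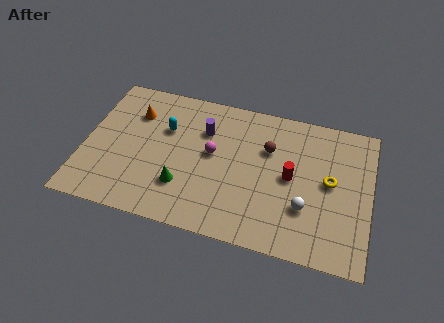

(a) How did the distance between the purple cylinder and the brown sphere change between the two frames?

-0.8

They were about 4.0 units apart before and 3.2 after — 0.8 units closer together.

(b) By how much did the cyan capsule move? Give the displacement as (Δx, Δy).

(1.9, -1.5)

The cyan capsule was at about (2.0, 7.1) and moved to about (3.9, 5.6).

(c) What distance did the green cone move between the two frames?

3.7

The green cone moved from about (7.5, 5.1) to (5.0, 2.4), a distance of √(2.5² + 2.7²) ≈ 3.7.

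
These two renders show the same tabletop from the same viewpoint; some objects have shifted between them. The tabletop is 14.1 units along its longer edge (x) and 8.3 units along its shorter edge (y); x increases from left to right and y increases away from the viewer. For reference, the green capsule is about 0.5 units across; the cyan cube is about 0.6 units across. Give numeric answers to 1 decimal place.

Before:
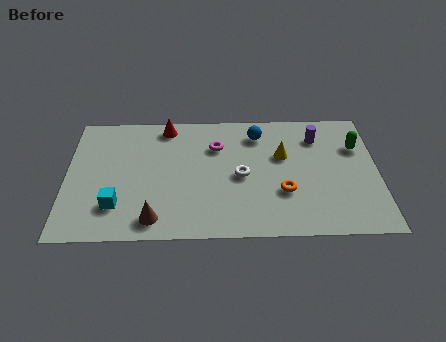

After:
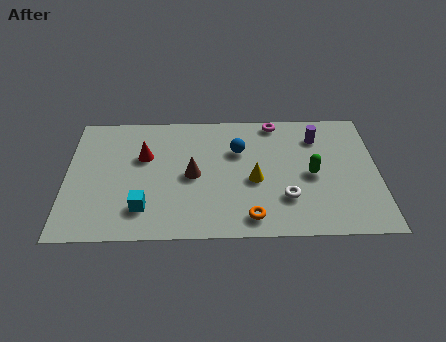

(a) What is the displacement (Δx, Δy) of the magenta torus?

(2.7, 1.6)

From the two frames, the magenta torus sits at roughly (6.8, 5.9) before and (9.5, 7.5) after.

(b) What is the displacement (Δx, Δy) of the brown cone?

(1.7, 2.8)

From the two frames, the brown cone sits at roughly (4.0, 1.2) before and (5.7, 4.0) after.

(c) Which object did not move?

the purple cylinder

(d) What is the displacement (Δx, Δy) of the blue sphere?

(-0.9, -1.1)

The blue sphere started near (8.7, 6.7) and ended near (7.8, 5.6).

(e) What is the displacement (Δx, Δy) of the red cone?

(-1.0, -2.0)

From the two frames, the red cone sits at roughly (4.5, 7.3) before and (3.5, 5.3) after.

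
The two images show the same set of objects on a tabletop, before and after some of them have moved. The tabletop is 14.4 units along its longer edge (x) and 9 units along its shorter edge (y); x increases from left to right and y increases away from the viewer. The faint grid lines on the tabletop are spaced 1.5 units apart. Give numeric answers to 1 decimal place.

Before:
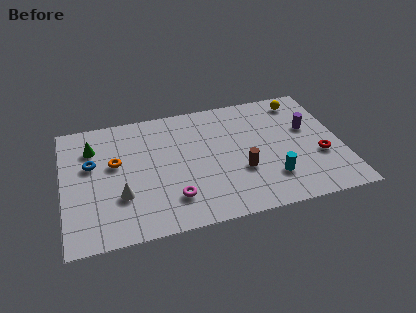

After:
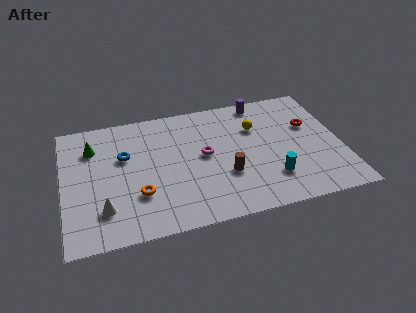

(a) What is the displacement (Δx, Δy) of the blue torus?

(1.7, 0.2)

From the two frames, the blue torus sits at roughly (1.5, 5.5) before and (3.2, 5.7) after.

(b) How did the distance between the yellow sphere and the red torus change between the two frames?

-1.6

The distance was about 4.4 in the first image and 2.8 in the second, so they moved 1.6 units closer together.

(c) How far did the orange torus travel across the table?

2.7

From (2.7, 5.3) to (3.8, 2.8), the orange torus covered √(1.1² + 2.5²) ≈ 2.7 units.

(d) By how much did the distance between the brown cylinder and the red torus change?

+1.2

Before: roughly 4.1 units apart; after: 5.3. That's 1.2 units further apart.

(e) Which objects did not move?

the green cone and the cyan cylinder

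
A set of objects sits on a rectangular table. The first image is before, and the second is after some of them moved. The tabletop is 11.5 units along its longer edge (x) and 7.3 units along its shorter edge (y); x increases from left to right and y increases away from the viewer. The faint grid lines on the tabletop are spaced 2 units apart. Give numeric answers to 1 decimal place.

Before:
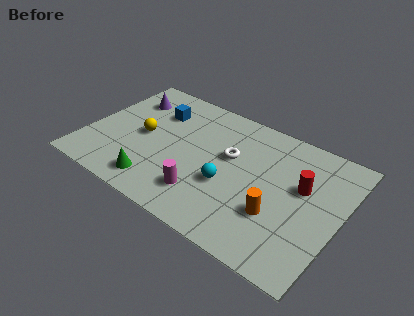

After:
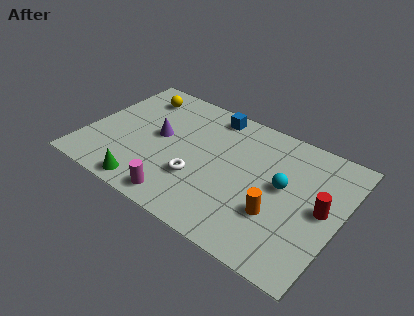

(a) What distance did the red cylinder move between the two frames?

1.2

From (9.7, 4.4) to (10.7, 3.7), the red cylinder covered √(1.0² + 0.7²) ≈ 1.2 units.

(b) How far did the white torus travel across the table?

2.3

The white torus was near (6.4, 4.4) before and (5.3, 2.4) after, so it travelled √(1.1² + 2.0²) ≈ 2.3 units.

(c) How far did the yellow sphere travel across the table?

2.4

The yellow sphere moved from about (2.5, 3.6) to (1.8, 5.9), a distance of √(0.7² + 2.3²) ≈ 2.4.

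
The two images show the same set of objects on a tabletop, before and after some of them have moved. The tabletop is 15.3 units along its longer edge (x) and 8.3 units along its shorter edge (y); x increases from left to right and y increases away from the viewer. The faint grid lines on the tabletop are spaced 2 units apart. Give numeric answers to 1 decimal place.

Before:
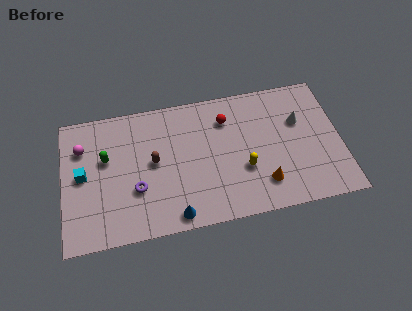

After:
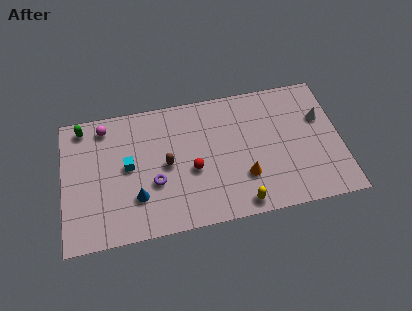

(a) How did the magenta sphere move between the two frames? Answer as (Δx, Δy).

(1.3, 1.1)

The magenta sphere started near (1.1, 6.0) and ended near (2.4, 7.1).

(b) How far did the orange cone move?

1.2

The orange cone moved from about (10.9, 1.9) to (9.9, 2.5), a distance of √(1.0² + 0.6²) ≈ 1.2.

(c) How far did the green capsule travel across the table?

2.5

From (2.4, 5.1) to (1.2, 7.3), the green capsule covered √(1.2² + 2.2²) ≈ 2.5 units.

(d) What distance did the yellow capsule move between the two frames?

2.1

The yellow capsule moved from about (9.9, 3.0) to (9.6, 0.9), a distance of √(0.3² + 2.1²) ≈ 2.1.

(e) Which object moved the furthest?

the red sphere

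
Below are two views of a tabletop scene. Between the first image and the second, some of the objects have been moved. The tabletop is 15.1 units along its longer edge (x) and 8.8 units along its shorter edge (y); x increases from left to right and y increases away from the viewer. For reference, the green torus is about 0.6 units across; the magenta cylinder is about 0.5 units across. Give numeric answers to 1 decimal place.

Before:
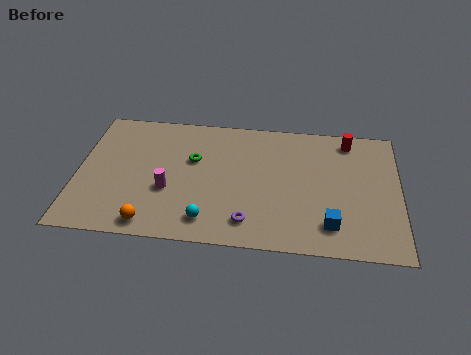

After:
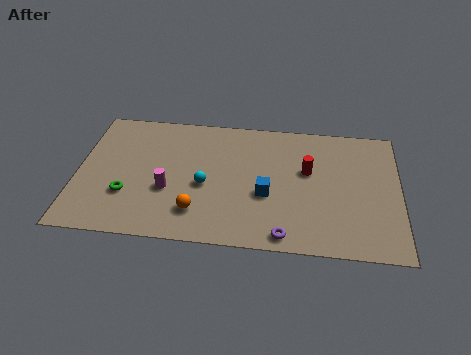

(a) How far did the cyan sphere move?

2.3

The cyan sphere was near (6.2, 1.5) before and (6.0, 3.8) after, so it travelled √(0.2² + 2.3²) ≈ 2.3 units.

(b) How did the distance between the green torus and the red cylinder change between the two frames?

+1.2

Before: roughly 7.6 units apart; after: 8.8. That's 1.2 units further apart.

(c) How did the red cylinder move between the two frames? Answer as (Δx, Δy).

(-1.9, -2.3)

From the two frames, the red cylinder sits at roughly (12.7, 7.6) before and (10.8, 5.3) after.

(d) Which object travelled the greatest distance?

the green torus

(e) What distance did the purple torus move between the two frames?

1.8

From (8.1, 1.6) to (9.8, 0.9), the purple torus covered √(1.7² + 0.7²) ≈ 1.8 units.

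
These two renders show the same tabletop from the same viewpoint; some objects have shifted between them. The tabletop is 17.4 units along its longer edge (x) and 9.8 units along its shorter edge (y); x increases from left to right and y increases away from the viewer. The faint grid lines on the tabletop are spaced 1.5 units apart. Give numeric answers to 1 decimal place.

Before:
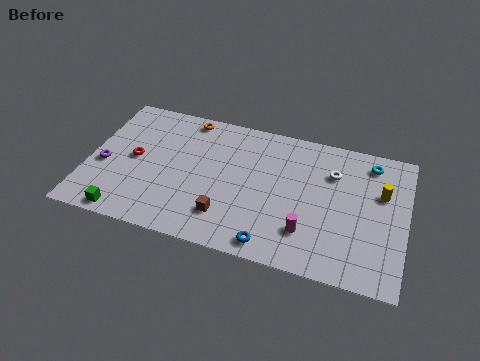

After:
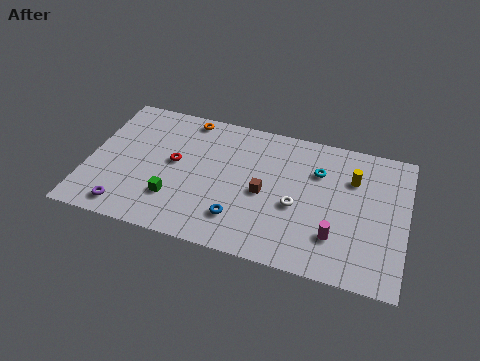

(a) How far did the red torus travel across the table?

2.2

From (2.5, 5.0) to (4.7, 5.3), the red torus covered √(2.2² + 0.3²) ≈ 2.2 units.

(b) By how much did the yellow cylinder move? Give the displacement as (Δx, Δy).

(-1.6, 0.6)

From the two frames, the yellow cylinder sits at roughly (16.0, 6.3) before and (14.4, 6.9) after.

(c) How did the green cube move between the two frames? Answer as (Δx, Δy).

(2.5, 1.8)

The green cube was at about (2.4, 0.9) and moved to about (4.9, 2.7).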